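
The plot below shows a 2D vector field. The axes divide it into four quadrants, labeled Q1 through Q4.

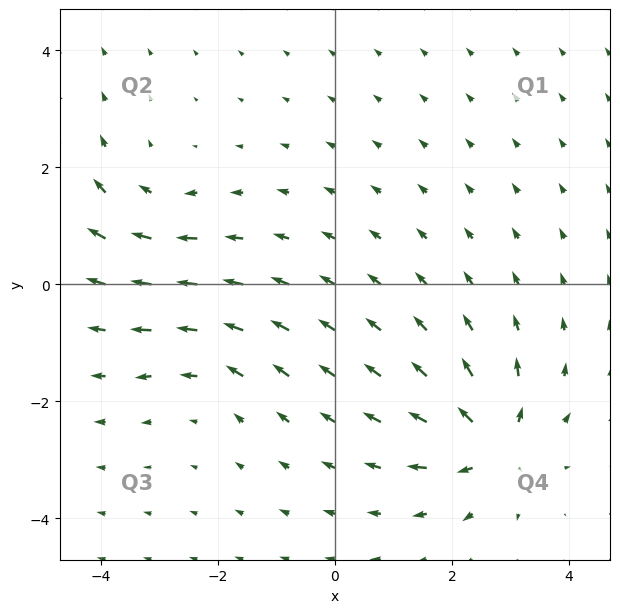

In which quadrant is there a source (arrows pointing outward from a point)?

Q4

The source sits at approximately (2.7, -2.7), which lies in quadrant Q4. The divergence there is about +6, positive as expected for a source.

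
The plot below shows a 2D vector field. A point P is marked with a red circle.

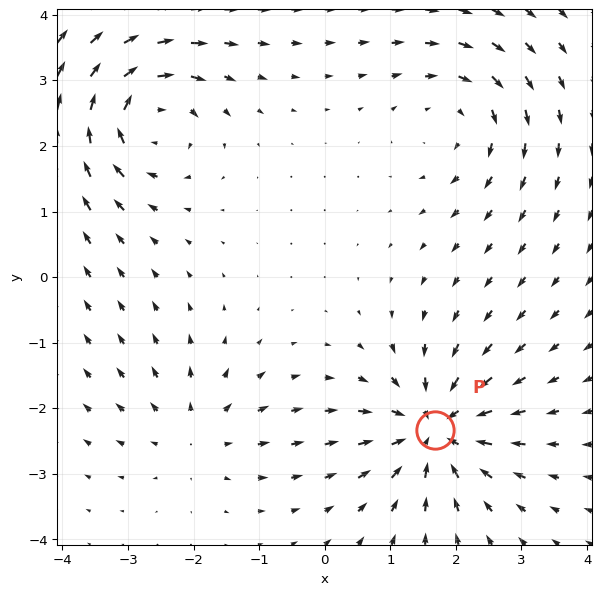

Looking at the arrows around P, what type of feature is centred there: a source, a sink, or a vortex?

sink

At P (1.7, -2.3) the arrows converge inward. Divergence about -7, curl ≈0 — negative divergence with near-zero curl is a sink.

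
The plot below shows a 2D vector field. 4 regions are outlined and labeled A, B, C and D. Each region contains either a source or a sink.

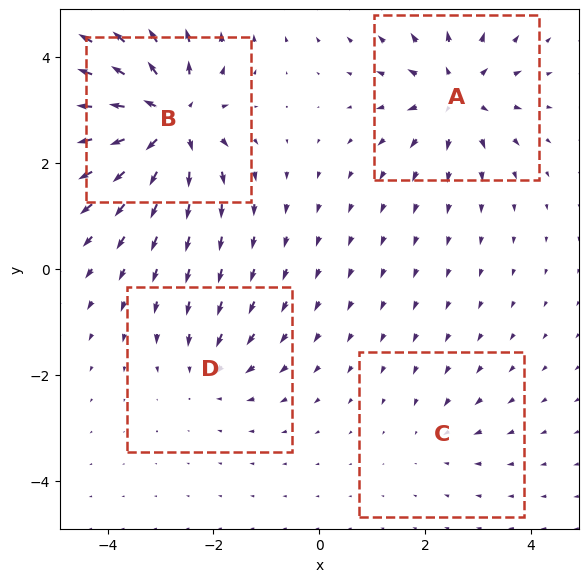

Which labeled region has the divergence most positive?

Divergence at each region's feature centre — A: about +6, B: about +9, C: about -2, D: about -4. Region B is most positive.

B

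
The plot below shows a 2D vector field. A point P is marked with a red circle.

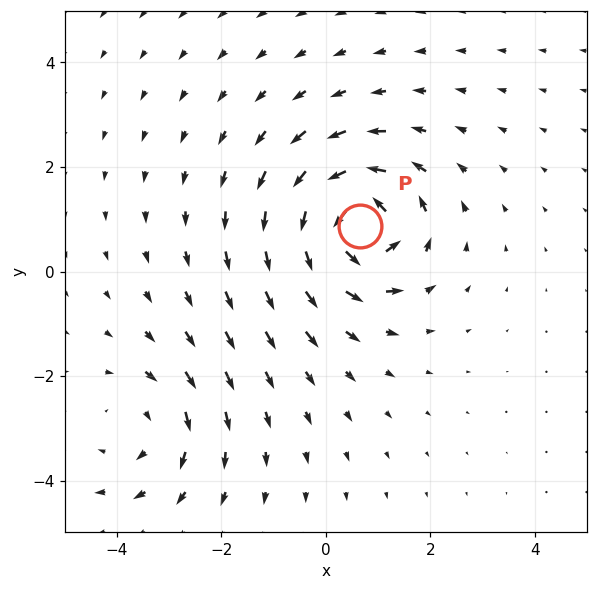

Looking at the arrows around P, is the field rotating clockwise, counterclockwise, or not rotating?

counterclockwise

Near P at (0.7, 0.9) the arrows circulate counterclockwise. The curl (z-component) there is about +7; positive curl means counterclockwise rotation.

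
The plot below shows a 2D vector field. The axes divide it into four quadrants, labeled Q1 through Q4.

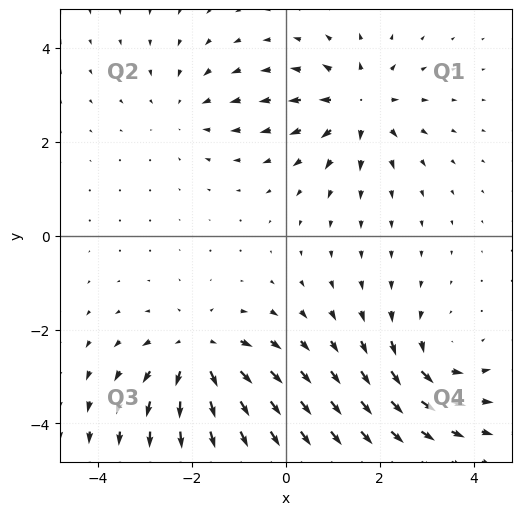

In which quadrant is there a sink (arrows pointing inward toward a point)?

The sink sits at approximately (-2.1, 2.7), which lies in quadrant Q2. The divergence there is about -2, negative as expected for a sink.

Q2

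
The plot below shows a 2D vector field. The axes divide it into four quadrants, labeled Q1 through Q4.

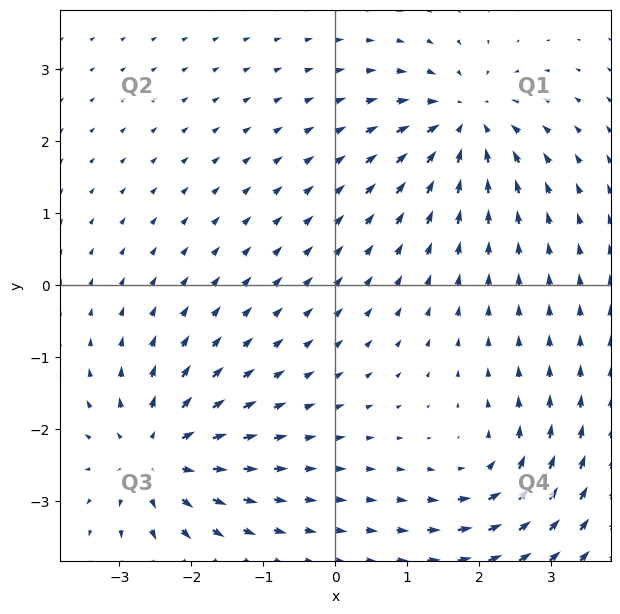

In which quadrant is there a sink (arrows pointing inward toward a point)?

Q1

The sink sits at approximately (1.8, 2.3), which lies in quadrant Q1. The divergence there is about -6, negative as expected for a sink.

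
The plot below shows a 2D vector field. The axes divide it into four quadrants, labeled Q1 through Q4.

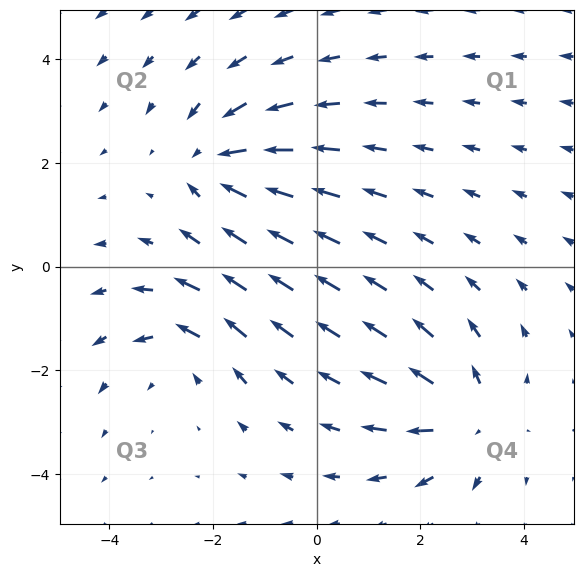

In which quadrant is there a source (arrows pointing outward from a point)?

The source sits at approximately (2.9, -2.9), which lies in quadrant Q4. The divergence there is about +4, positive as expected for a source.

Q4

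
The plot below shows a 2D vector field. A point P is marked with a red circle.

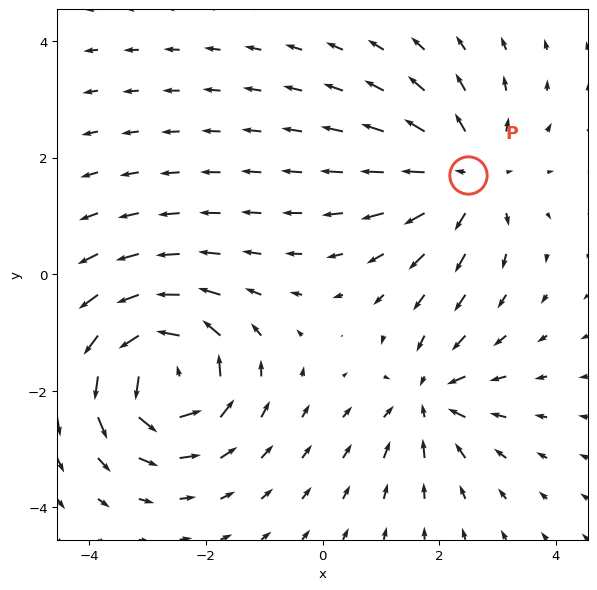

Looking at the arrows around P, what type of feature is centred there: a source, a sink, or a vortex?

At P (2.5, 1.7) the arrows spread outward. Divergence about +4, curl ≈0 — positive divergence with near-zero curl is a source.

source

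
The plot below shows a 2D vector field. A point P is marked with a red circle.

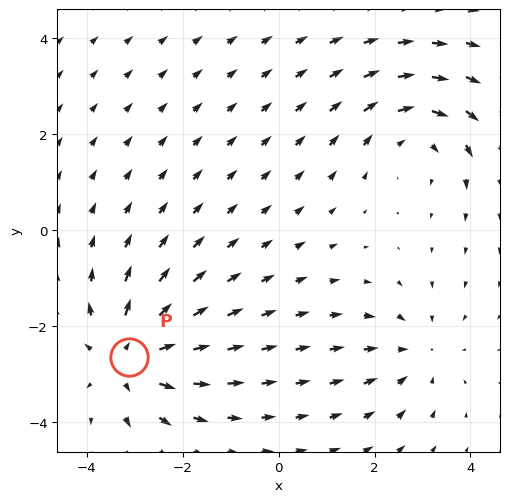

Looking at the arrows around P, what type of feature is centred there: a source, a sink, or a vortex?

At P (-3.1, -2.6) the arrows spread outward. Divergence about +4, curl ≈0 — positive divergence with near-zero curl is a source.

source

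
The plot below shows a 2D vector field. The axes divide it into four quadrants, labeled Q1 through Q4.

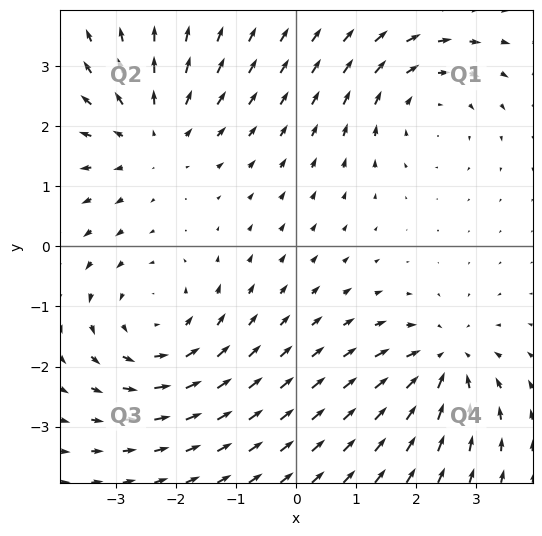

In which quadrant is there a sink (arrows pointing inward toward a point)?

The sink sits at approximately (2.5, -1.9), which lies in quadrant Q4. The divergence there is about -5, negative as expected for a sink.

Q4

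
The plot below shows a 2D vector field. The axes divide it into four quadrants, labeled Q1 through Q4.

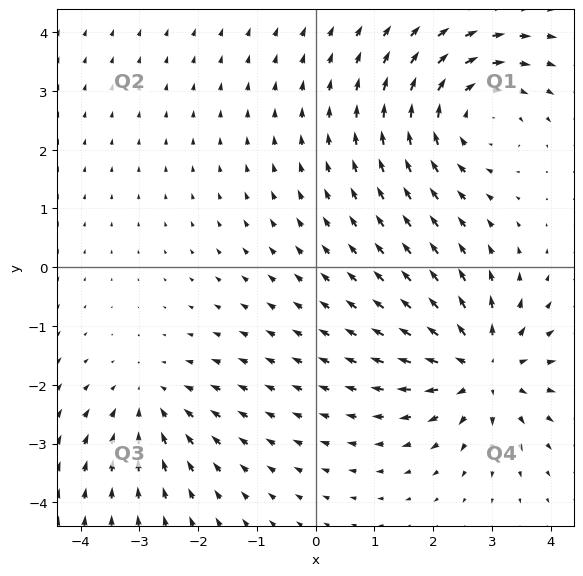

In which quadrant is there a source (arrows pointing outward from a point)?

The source sits at approximately (2.8, -1.7), which lies in quadrant Q4. The divergence there is about +6, positive as expected for a source.

Q4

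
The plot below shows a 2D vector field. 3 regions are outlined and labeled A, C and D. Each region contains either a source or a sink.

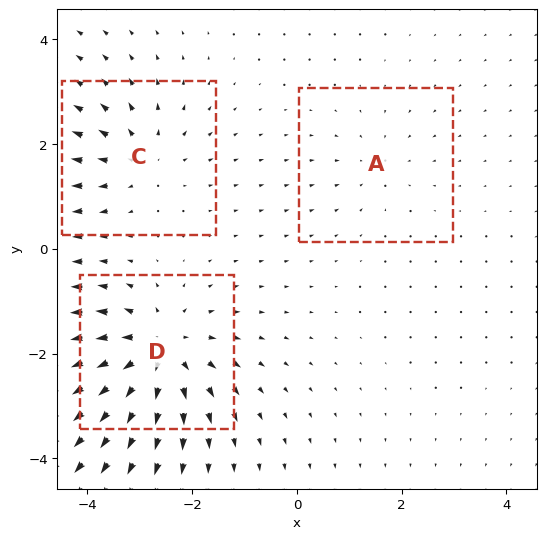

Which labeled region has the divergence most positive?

Divergence at each region's feature centre — A: about -2, C: about +3, D: about +5. Region D is most positive.

D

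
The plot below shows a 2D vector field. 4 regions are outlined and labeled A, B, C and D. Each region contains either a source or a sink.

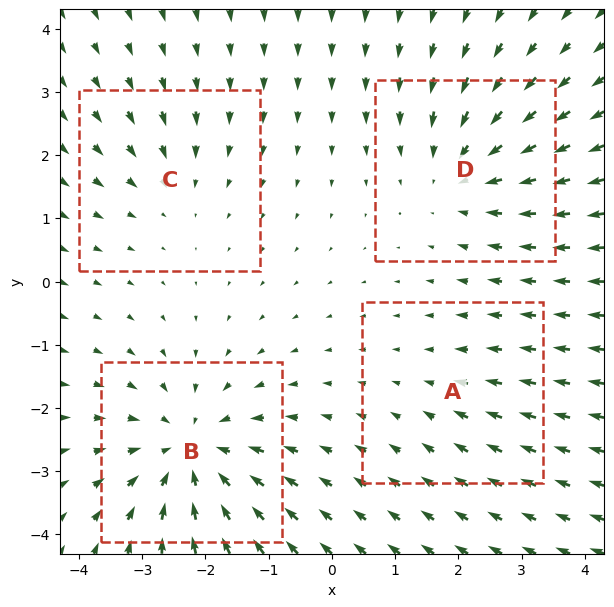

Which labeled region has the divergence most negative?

Divergence at each region's feature centre — A: about -2, B: about -6, C: about -3, D: about -4. Region B is most negative.

B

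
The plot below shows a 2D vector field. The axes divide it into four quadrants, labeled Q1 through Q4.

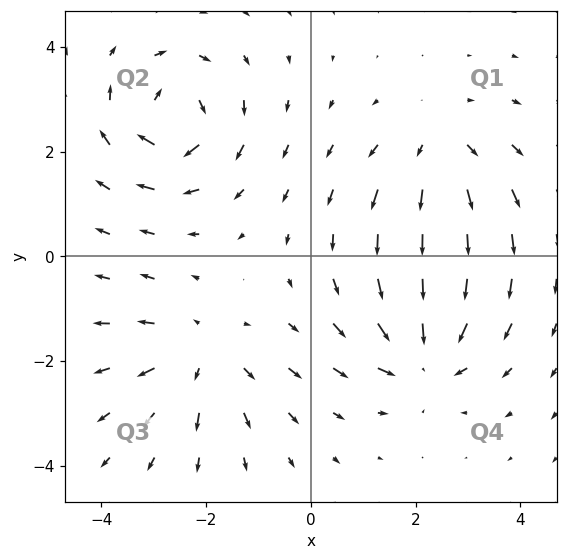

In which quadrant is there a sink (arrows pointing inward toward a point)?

The sink sits at approximately (2.2, -1.9), which lies in quadrant Q4. The divergence there is about -6, negative as expected for a sink.

Q4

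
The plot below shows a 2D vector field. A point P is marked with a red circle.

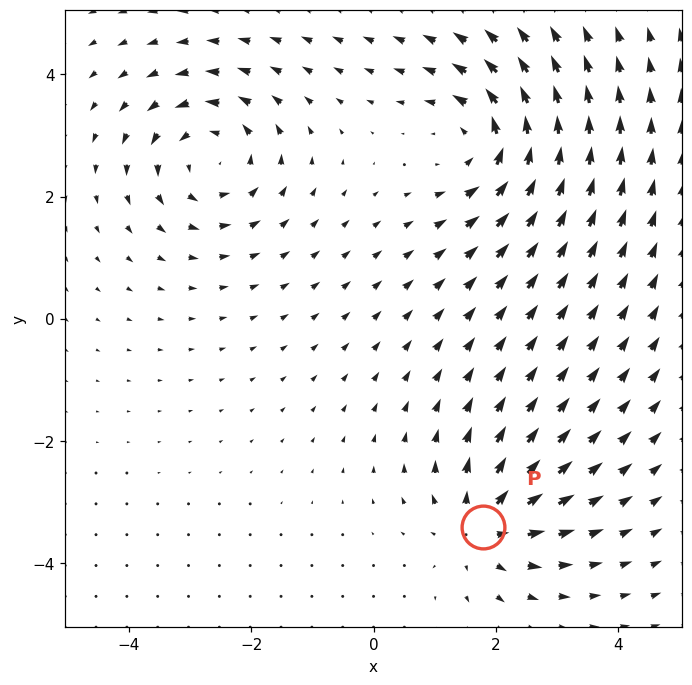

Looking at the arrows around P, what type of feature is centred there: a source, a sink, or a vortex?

At P (1.8, -3.4) the arrows spread outward. Divergence about +4, curl ≈0 — positive divergence with near-zero curl is a source.

source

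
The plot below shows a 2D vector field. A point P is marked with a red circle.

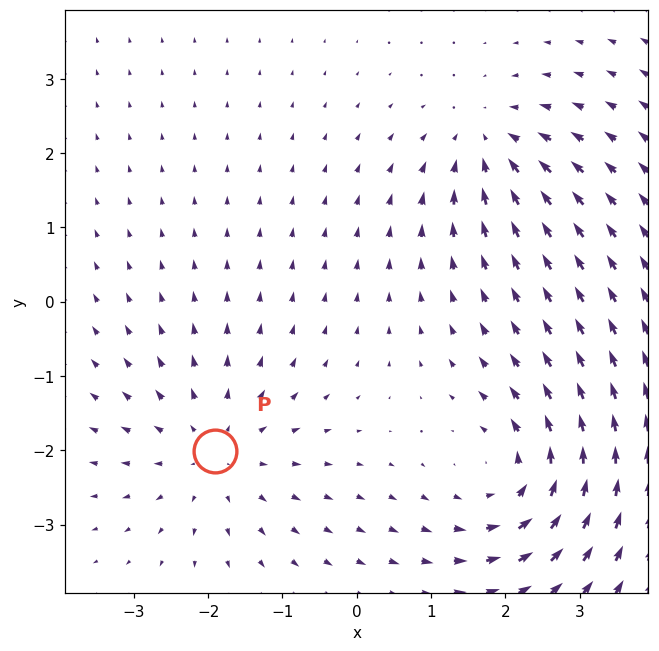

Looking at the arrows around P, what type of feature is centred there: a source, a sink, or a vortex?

At P (-1.9, -2.0) the arrows spread outward. Divergence about +4, curl ≈0 — positive divergence with near-zero curl is a source.

source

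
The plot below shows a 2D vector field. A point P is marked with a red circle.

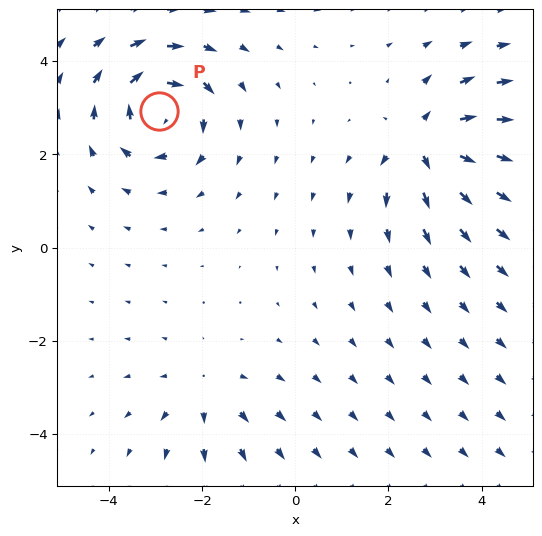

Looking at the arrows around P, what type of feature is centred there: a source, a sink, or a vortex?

vortex

At P (-2.9, 2.9) the arrows circulate clockwise. Divergence ≈0, curl about -6 — near-zero divergence with nonzero curl is a vortex.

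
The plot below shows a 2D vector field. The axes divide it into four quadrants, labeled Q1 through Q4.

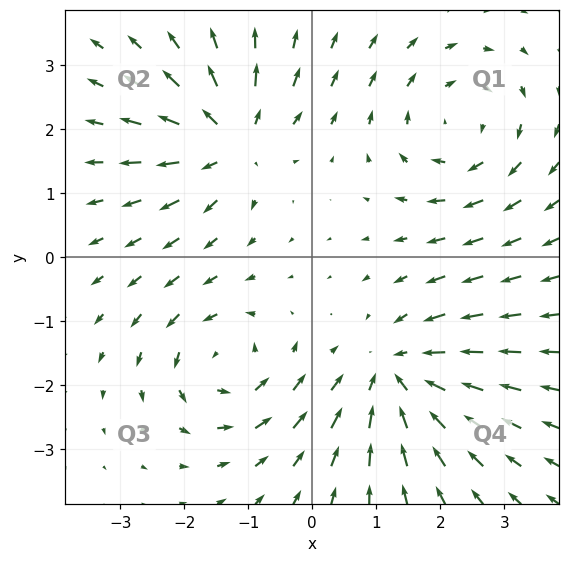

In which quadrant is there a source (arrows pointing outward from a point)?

Q2

The source sits at approximately (-1.3, 1.8), which lies in quadrant Q2. The divergence there is about +5, positive as expected for a source.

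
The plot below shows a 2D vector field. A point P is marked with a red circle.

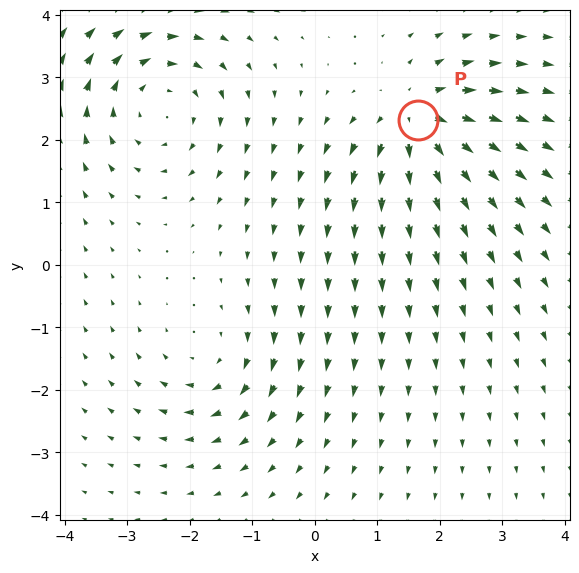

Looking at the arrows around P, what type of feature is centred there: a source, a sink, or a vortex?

At P (1.6, 2.3) the arrows spread outward. Divergence about +5, curl ≈0 — positive divergence with near-zero curl is a source.

source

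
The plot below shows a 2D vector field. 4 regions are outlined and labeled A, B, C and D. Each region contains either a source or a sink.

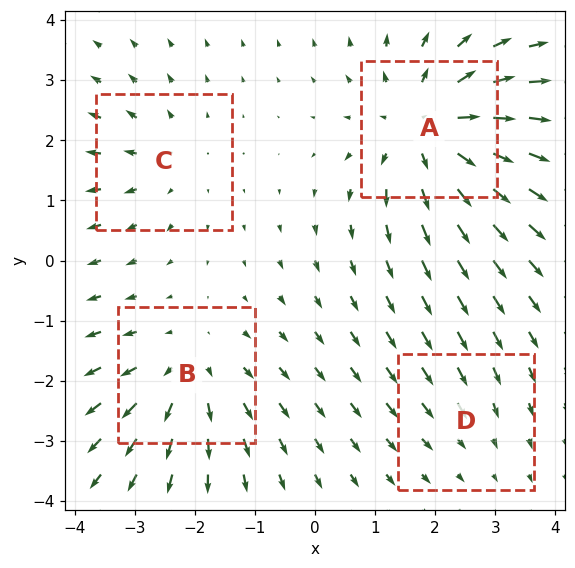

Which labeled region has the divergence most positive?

Divergence at each region's feature centre — A: about +6, B: about +4, C: about +3, D: about -2. Region A is most positive.

A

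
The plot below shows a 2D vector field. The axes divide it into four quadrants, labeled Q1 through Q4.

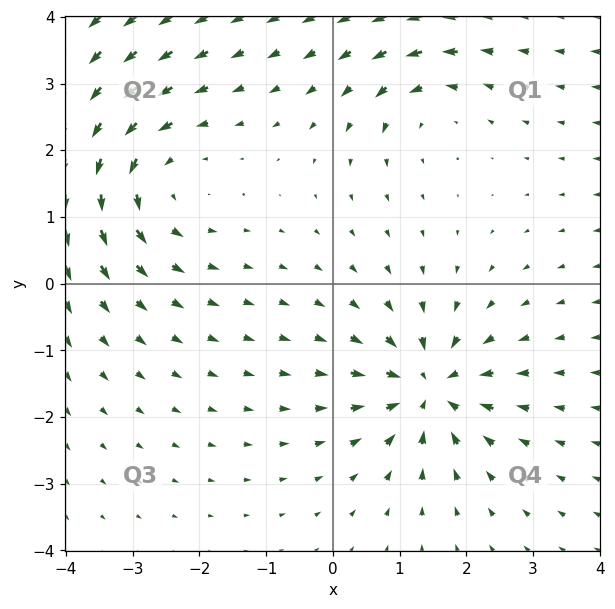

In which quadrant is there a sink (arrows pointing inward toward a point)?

Q4

The sink sits at approximately (1.5, -1.6), which lies in quadrant Q4. The divergence there is about -6, negative as expected for a sink.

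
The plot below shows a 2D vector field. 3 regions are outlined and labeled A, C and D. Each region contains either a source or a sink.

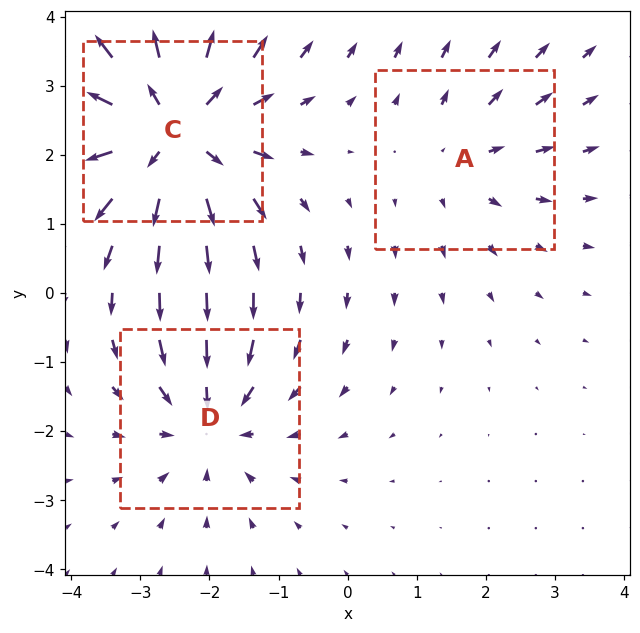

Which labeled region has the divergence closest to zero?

Divergence at each region's feature centre — A: about +2, C: about +5, D: about -3. Region A is closest to zero.

A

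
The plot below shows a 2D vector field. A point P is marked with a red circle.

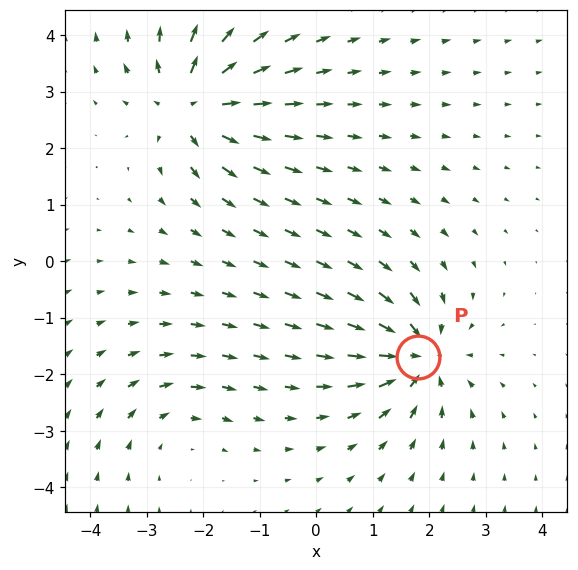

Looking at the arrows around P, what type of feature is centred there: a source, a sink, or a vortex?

sink

At P (1.8, -1.7) the arrows converge inward. Divergence about -7, curl ≈0 — negative divergence with near-zero curl is a sink.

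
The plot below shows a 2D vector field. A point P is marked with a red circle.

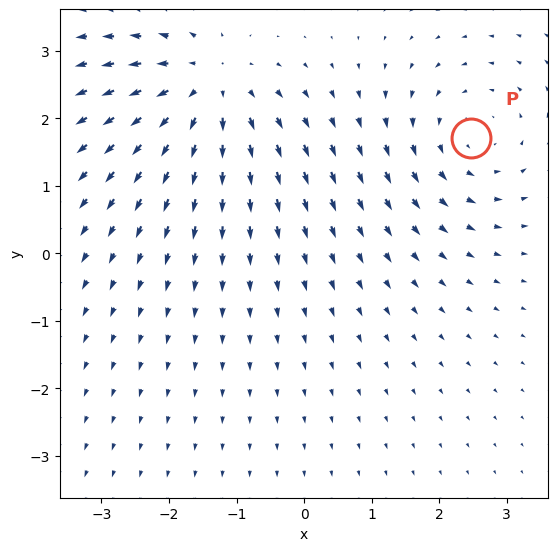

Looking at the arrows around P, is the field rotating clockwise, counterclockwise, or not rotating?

Near P at (2.5, 1.7) the arrows circulate counterclockwise. The curl (z-component) there is about +3; positive curl means counterclockwise rotation.

counterclockwise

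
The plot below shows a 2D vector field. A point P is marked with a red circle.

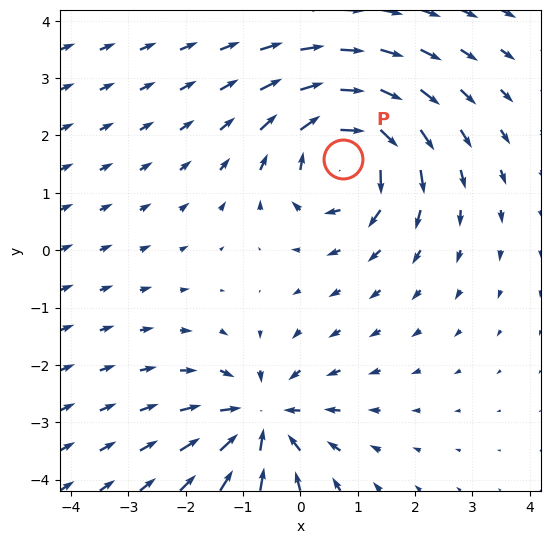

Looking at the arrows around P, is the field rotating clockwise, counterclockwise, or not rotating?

Near P at (0.7, 1.6) the arrows circulate clockwise. The curl (z-component) there is about -5; negative curl means clockwise rotation.

clockwise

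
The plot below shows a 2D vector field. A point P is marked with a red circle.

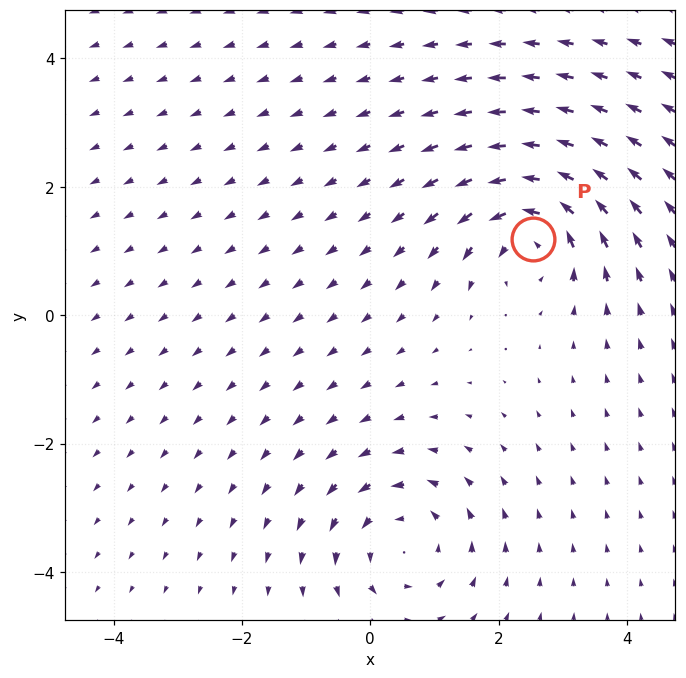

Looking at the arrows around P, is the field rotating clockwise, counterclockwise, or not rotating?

Near P at (2.5, 1.2) the arrows circulate counterclockwise. The curl (z-component) there is about +6; positive curl means counterclockwise rotation.

counterclockwise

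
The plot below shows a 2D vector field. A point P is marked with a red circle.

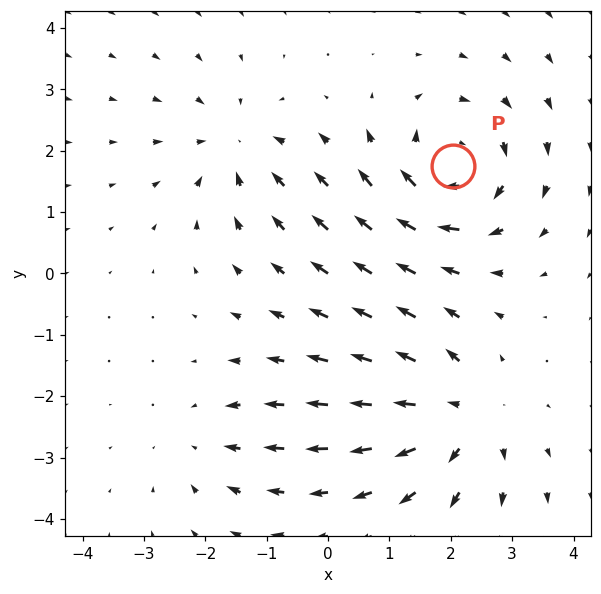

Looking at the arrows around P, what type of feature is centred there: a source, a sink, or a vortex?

vortex

At P (2.0, 1.7) the arrows circulate clockwise. Divergence ≈0, curl about -6 — near-zero divergence with nonzero curl is a vortex.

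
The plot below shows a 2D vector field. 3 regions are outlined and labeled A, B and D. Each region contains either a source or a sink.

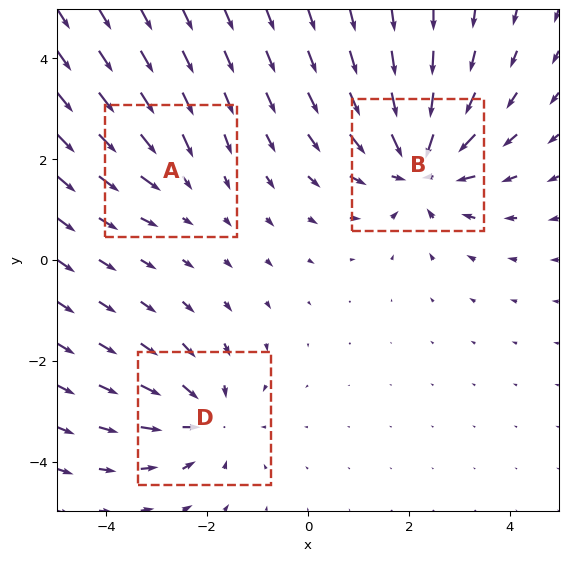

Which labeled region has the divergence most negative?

B

Divergence at each region's feature centre — A: about -2, B: about -4, D: about -3. Region B is most negative.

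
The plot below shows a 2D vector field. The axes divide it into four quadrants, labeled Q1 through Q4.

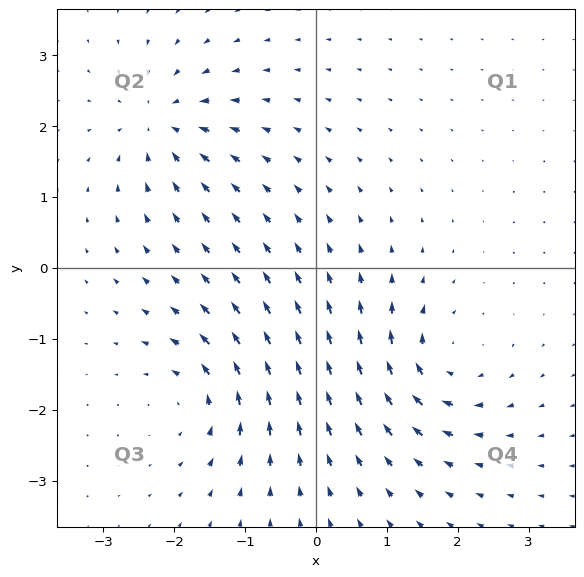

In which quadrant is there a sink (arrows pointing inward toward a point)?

Q2

The sink sits at approximately (-2.2, 2.0), which lies in quadrant Q2. The divergence there is about -6, negative as expected for a sink.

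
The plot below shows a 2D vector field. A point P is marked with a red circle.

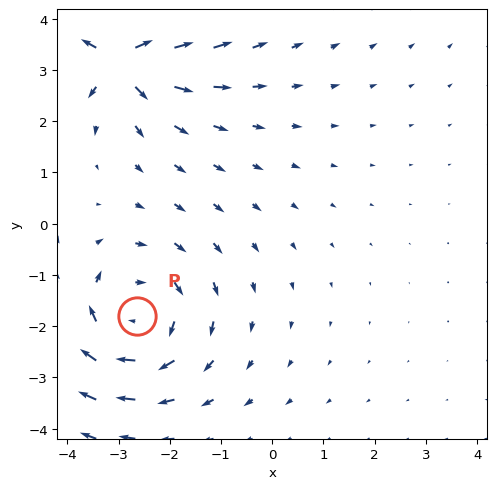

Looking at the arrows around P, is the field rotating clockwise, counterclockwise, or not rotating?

clockwise

Near P at (-2.6, -1.8) the arrows circulate clockwise. The curl (z-component) there is about -3; negative curl means clockwise rotation.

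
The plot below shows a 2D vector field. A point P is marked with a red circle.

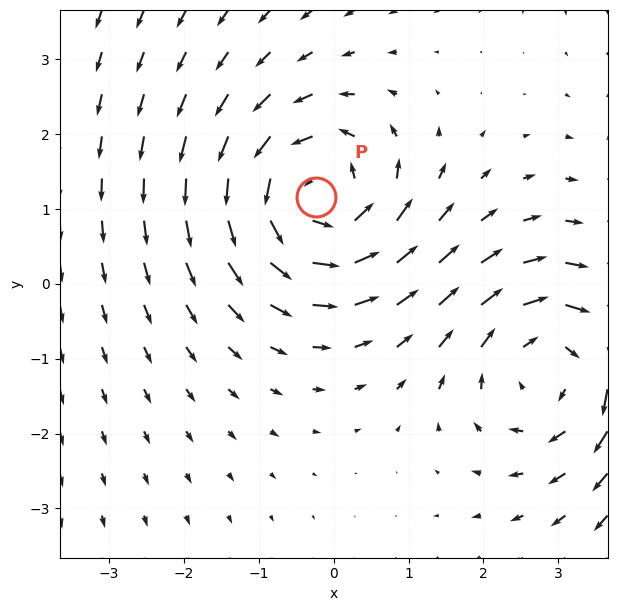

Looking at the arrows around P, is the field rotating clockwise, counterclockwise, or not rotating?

counterclockwise

Near P at (-0.2, 1.2) the arrows circulate counterclockwise. The curl (z-component) there is about +4; positive curl means counterclockwise rotation.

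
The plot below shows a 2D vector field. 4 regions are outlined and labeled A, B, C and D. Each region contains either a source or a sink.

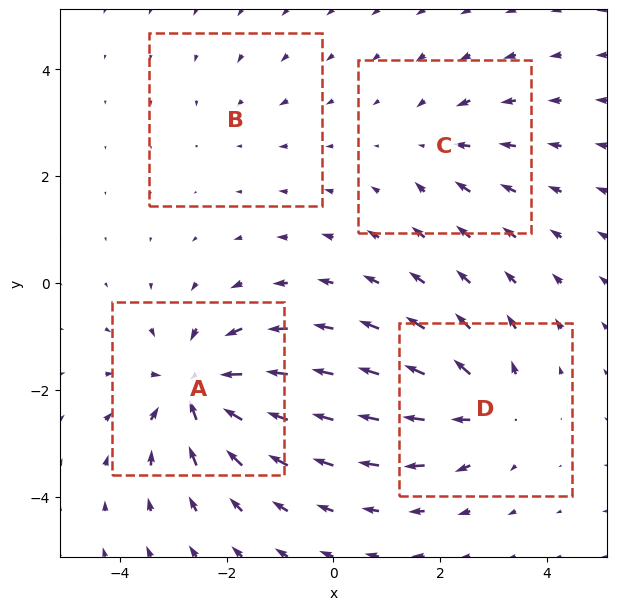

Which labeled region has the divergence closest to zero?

B

Divergence at each region's feature centre — A: about -8, B: about -2, C: about -3, D: about +5. Region B is closest to zero.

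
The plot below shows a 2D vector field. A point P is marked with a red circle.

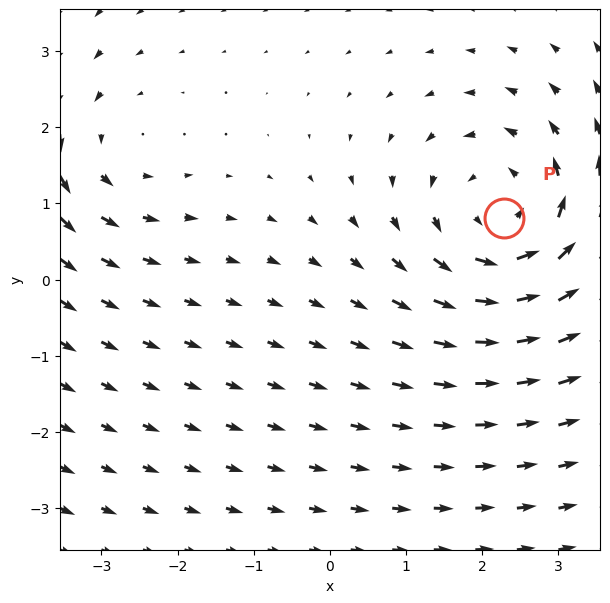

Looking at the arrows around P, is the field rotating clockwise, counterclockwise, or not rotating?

counterclockwise

Near P at (2.3, 0.8) the arrows circulate counterclockwise. The curl (z-component) there is about +4; positive curl means counterclockwise rotation.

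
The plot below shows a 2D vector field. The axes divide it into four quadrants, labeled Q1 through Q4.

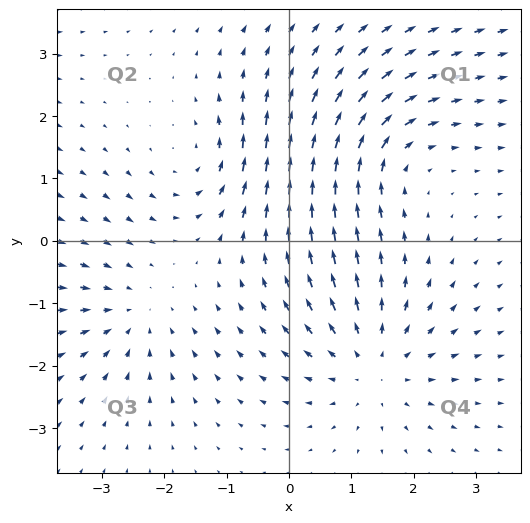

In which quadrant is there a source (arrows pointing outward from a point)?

The source sits at approximately (1.4, -2.0), which lies in quadrant Q4. The divergence there is about +4, positive as expected for a source.

Q4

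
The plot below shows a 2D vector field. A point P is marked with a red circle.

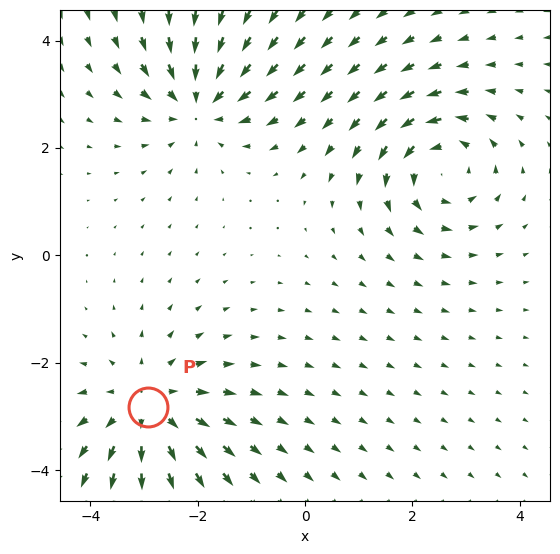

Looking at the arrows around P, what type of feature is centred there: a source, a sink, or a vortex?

source

At P (-2.9, -2.8) the arrows spread outward. Divergence about +3, curl ≈0 — positive divergence with near-zero curl is a source.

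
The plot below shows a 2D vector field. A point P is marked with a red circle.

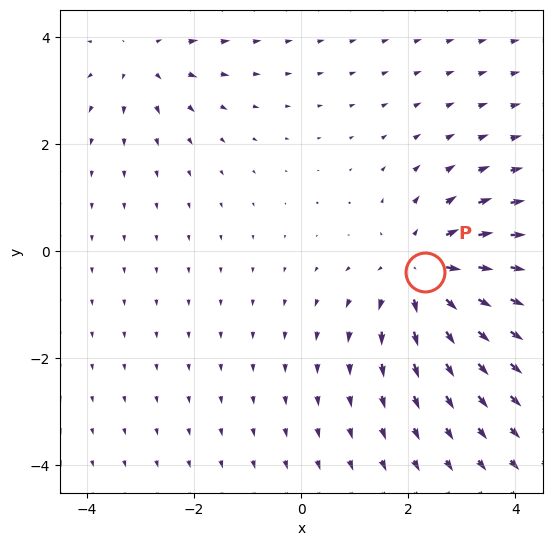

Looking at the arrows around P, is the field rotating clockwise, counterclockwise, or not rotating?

not rotating

Near P at (2.3, -0.4) the arrows show no circulation. The curl there is ≈0.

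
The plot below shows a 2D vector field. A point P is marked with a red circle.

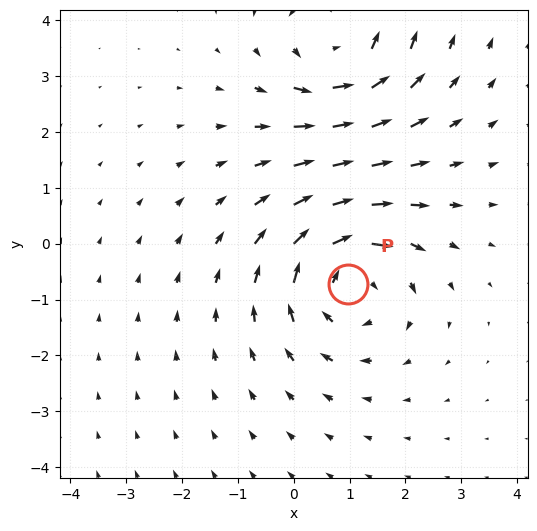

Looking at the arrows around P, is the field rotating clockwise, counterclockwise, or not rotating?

Near P at (1.0, -0.7) the arrows circulate clockwise. The curl (z-component) there is about -4; negative curl means clockwise rotation.

clockwise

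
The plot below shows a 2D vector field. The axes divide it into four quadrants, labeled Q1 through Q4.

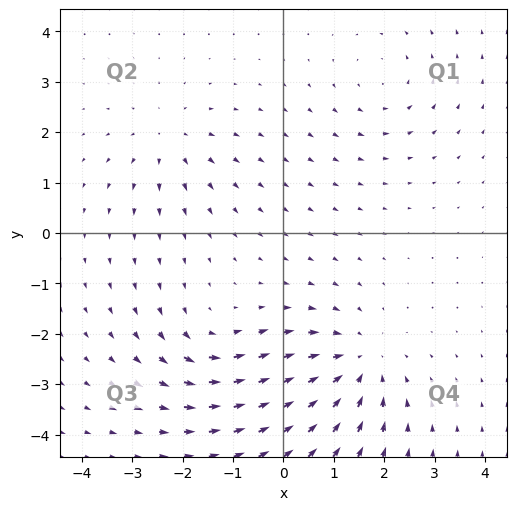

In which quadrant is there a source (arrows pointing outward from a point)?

The source sits at approximately (-2.3, 1.9), which lies in quadrant Q2. The divergence there is about +3, positive as expected for a source.

Q2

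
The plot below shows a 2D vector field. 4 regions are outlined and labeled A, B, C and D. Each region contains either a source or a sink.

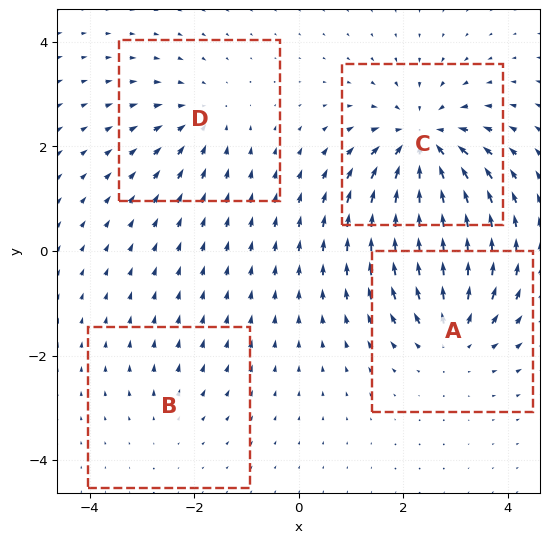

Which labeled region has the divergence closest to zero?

Divergence at each region's feature centre — A: about +5, B: about +2, C: about -7, D: about -4. Region B is closest to zero.

B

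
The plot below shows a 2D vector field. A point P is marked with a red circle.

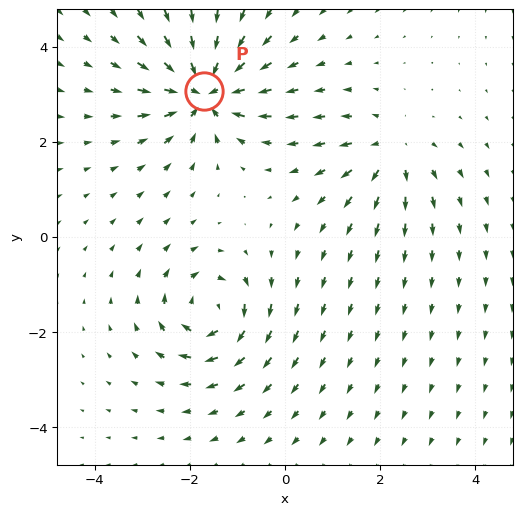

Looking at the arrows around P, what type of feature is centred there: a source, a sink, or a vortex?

sink

At P (-1.7, 3.1) the arrows converge inward. Divergence about -7, curl ≈0 — negative divergence with near-zero curl is a sink.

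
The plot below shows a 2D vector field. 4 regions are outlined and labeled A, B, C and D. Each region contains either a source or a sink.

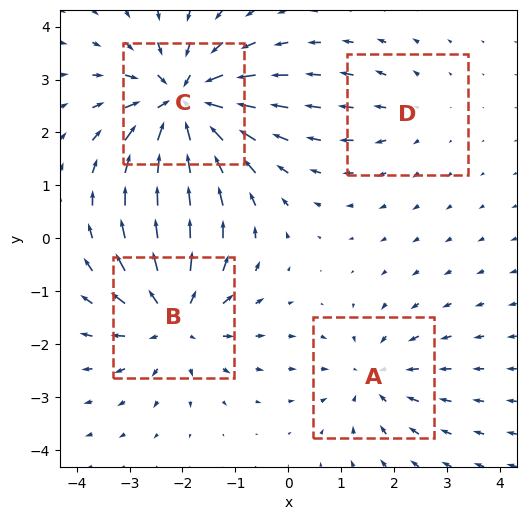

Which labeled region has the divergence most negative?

Divergence at each region's feature centre — A: about -3, B: about +5, C: about -7, D: about +2. Region C is most negative.

C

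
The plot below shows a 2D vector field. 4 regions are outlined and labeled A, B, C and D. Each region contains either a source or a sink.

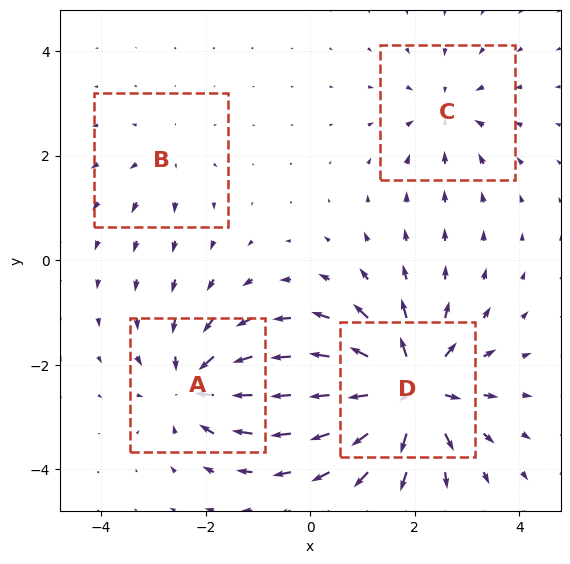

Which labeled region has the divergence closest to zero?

B

Divergence at each region's feature centre — A: about -5, B: about +2, C: about -3, D: about +8. Region B is closest to zero.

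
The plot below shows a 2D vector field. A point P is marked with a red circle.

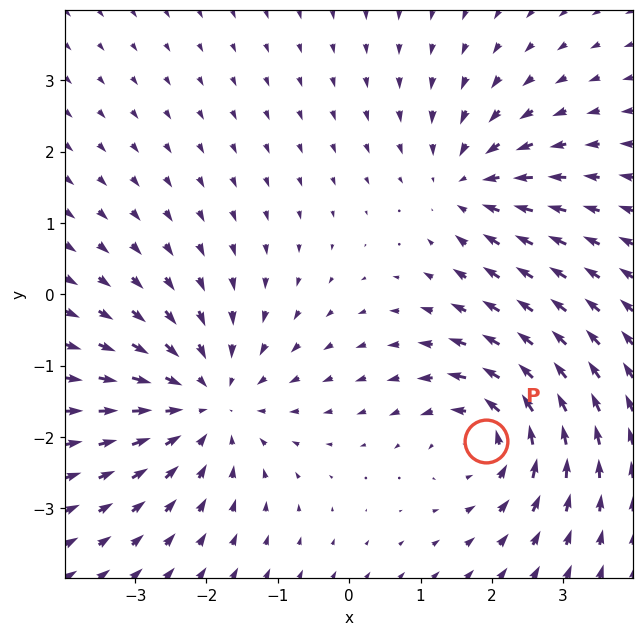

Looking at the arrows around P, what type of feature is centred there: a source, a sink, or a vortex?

vortex

At P (1.9, -2.1) the arrows circulate counterclockwise. Divergence ≈0, curl about +5 — near-zero divergence with nonzero curl is a vortex.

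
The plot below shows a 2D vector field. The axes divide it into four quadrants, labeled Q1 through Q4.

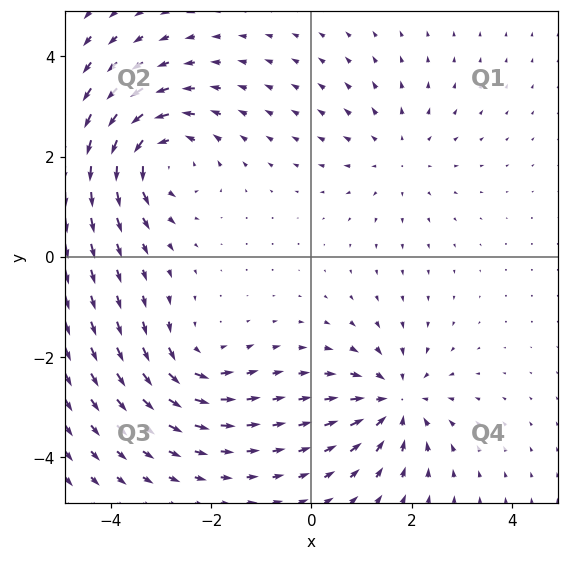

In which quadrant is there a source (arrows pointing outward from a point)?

Q1

The source sits at approximately (1.7, 2.0), which lies in quadrant Q1. The divergence there is about +3, positive as expected for a source.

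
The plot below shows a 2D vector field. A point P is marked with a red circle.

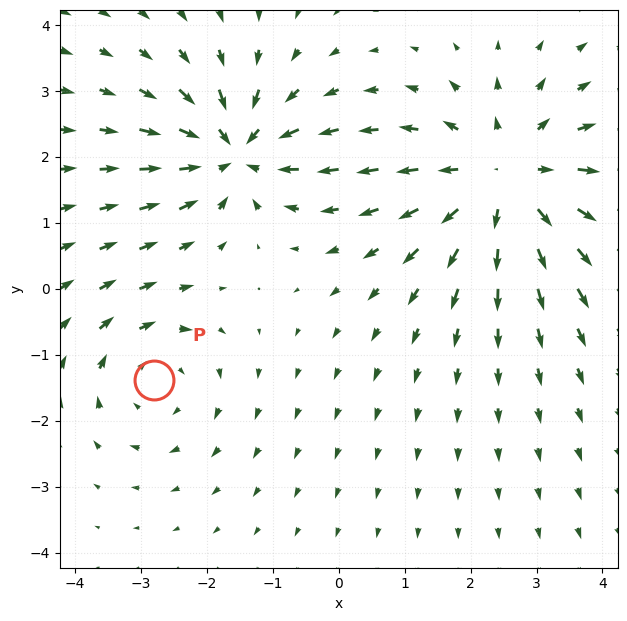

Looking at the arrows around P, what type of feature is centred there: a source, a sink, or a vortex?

At P (-2.8, -1.4) the arrows circulate clockwise. Divergence ≈0, curl about -3 — near-zero divergence with nonzero curl is a vortex.

vortex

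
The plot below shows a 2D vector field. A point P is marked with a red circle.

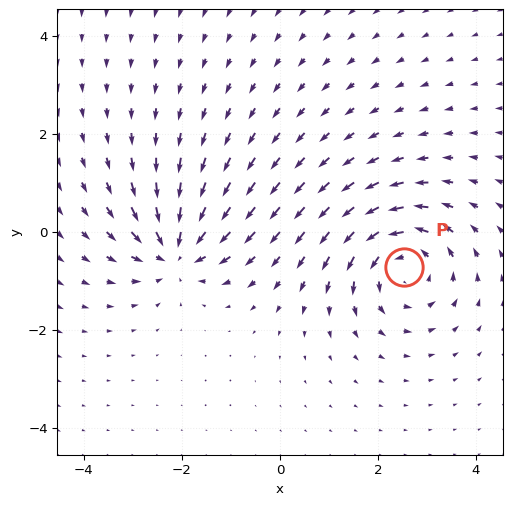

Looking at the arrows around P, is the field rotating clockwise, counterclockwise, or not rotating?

Near P at (2.5, -0.7) the arrows circulate counterclockwise. The curl (z-component) there is about +5; positive curl means counterclockwise rotation.

counterclockwise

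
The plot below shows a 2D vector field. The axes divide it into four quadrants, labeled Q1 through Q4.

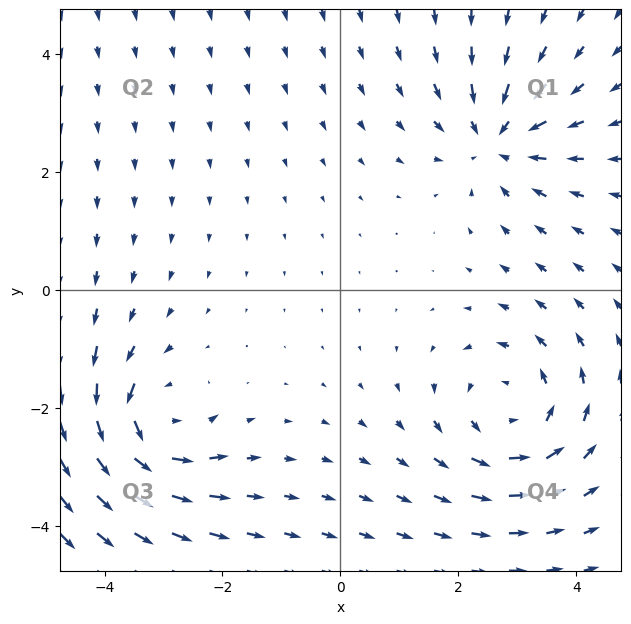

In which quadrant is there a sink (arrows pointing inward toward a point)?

Q1

The sink sits at approximately (2.7, 2.6), which lies in quadrant Q1. The divergence there is about -4, negative as expected for a sink.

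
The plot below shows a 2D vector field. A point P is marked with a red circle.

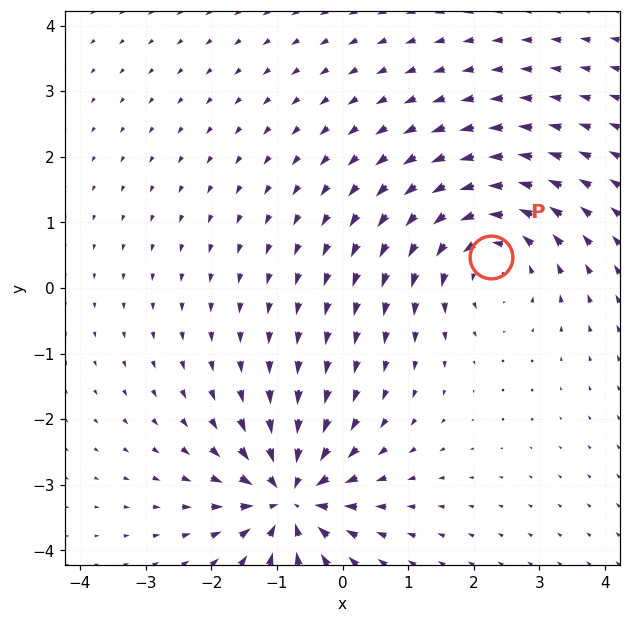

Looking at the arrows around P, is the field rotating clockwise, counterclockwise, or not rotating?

Near P at (2.3, 0.5) the arrows circulate counterclockwise. The curl (z-component) there is about +3; positive curl means counterclockwise rotation.

counterclockwise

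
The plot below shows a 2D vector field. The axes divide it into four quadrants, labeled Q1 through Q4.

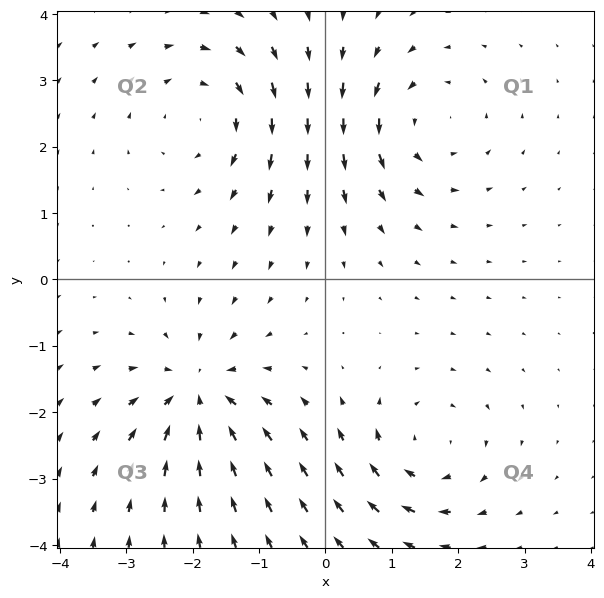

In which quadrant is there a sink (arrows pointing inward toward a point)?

The sink sits at approximately (-1.9, -1.7), which lies in quadrant Q3. The divergence there is about -6, negative as expected for a sink.

Q3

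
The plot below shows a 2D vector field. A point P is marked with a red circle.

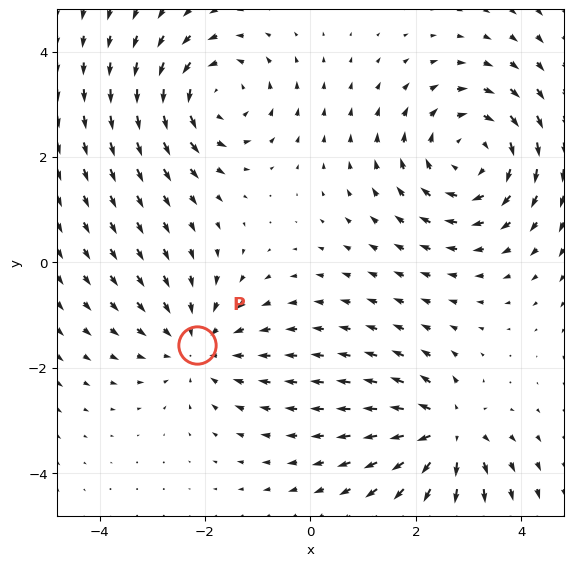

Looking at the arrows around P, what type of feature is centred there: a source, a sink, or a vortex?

sink

At P (-2.1, -1.6) the arrows converge inward. Divergence about -3, curl ≈0 — negative divergence with near-zero curl is a sink.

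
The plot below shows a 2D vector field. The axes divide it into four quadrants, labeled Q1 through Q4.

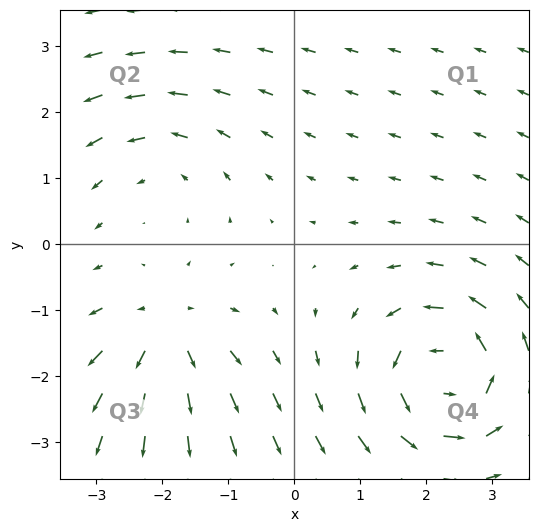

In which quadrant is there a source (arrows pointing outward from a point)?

The source sits at approximately (-1.9, -1.4), which lies in quadrant Q3. The divergence there is about +4, positive as expected for a source.

Q3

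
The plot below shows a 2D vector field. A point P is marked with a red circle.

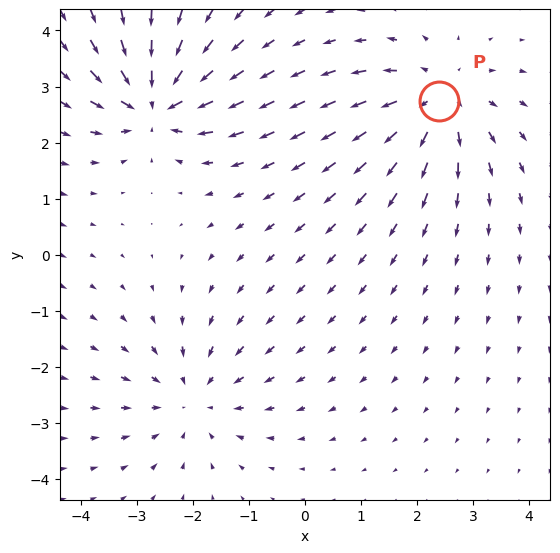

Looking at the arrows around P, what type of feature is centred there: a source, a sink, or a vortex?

At P (2.4, 2.7) the arrows spread outward. Divergence about +4, curl ≈0 — positive divergence with near-zero curl is a source.

source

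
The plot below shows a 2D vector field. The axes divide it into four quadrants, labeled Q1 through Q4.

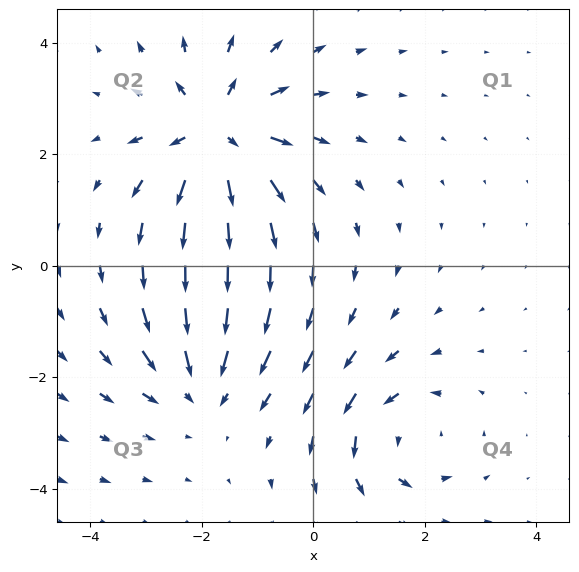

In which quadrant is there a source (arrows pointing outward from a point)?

The source sits at approximately (-1.7, 2.4), which lies in quadrant Q2. The divergence there is about +5, positive as expected for a source.

Q2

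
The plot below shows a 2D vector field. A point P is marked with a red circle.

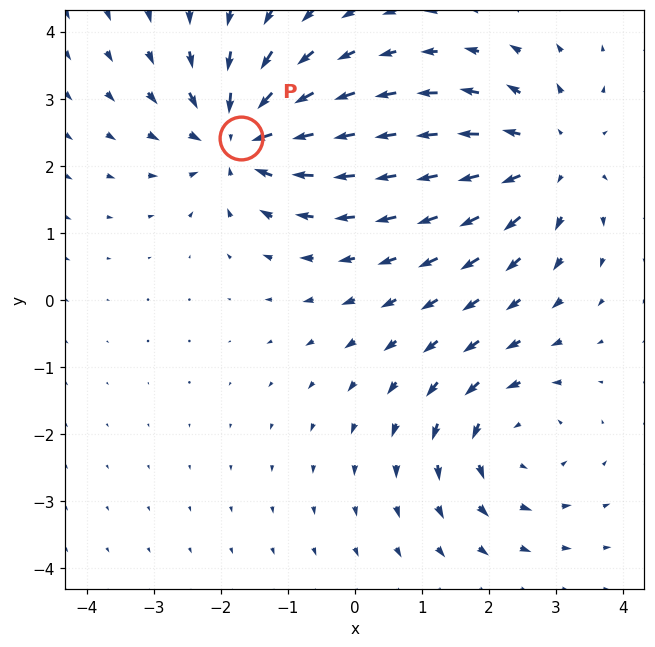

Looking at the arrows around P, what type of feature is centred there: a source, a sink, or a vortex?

At P (-1.7, 2.4) the arrows converge inward. Divergence about -6, curl ≈0 — negative divergence with near-zero curl is a sink.

sink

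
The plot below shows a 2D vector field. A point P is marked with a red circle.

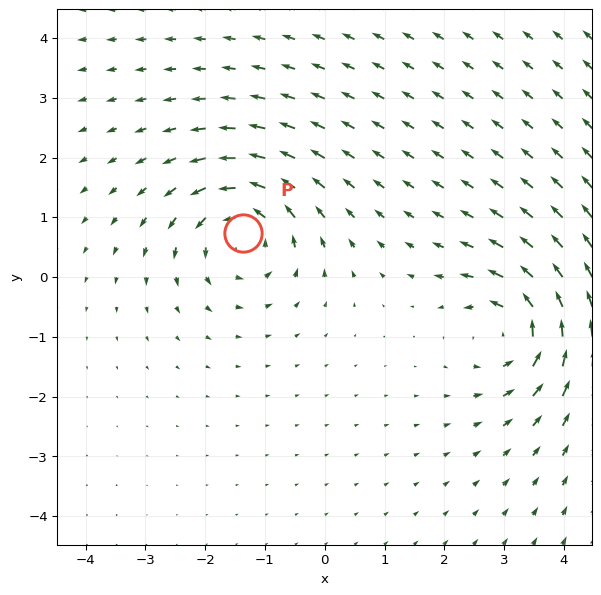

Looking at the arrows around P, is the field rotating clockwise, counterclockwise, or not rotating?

counterclockwise

Near P at (-1.4, 0.7) the arrows circulate counterclockwise. The curl (z-component) there is about +5; positive curl means counterclockwise rotation.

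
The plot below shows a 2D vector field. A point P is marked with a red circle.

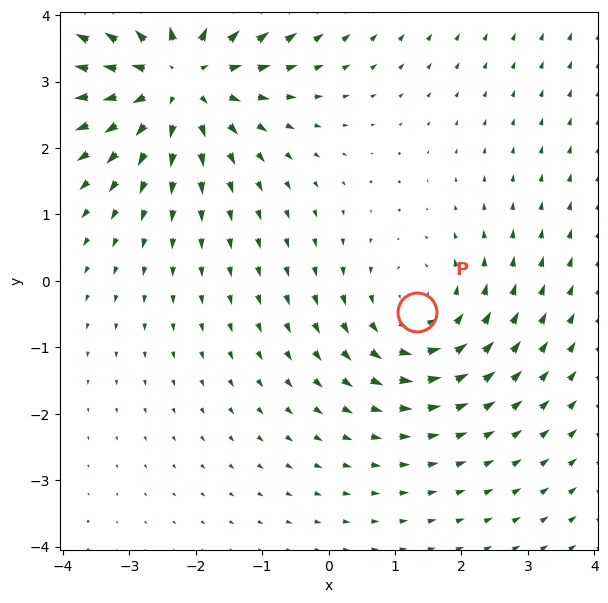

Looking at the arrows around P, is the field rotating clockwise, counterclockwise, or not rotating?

counterclockwise

Near P at (1.3, -0.5) the arrows circulate counterclockwise. The curl (z-component) there is about +2; positive curl means counterclockwise rotation.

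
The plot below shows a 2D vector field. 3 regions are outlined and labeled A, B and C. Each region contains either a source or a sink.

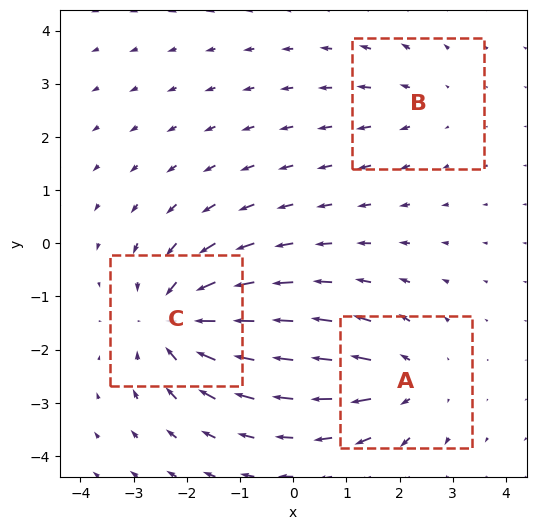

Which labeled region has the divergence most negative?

Divergence at each region's feature centre — A: about +3, B: about +2, C: about -5. Region C is most negative.

C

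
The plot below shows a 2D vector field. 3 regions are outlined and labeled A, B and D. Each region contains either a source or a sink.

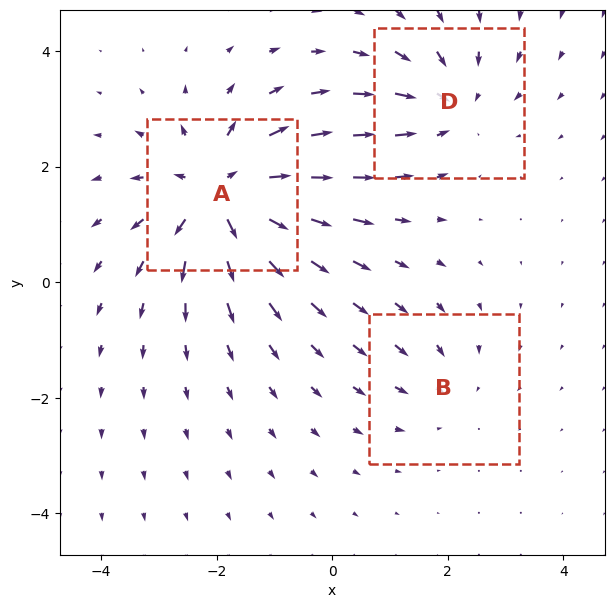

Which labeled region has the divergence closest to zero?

Divergence at each region's feature centre — A: about +5, B: about -2, D: about -3. Region B is closest to zero.

B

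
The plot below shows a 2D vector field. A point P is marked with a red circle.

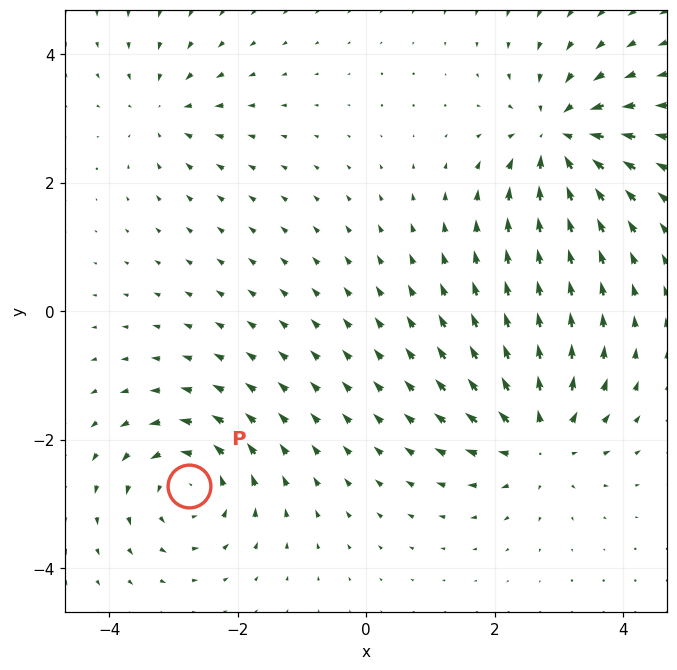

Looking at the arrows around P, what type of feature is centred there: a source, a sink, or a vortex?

vortex

At P (-2.8, -2.7) the arrows circulate counterclockwise. Divergence ≈0, curl about +5 — near-zero divergence with nonzero curl is a vortex.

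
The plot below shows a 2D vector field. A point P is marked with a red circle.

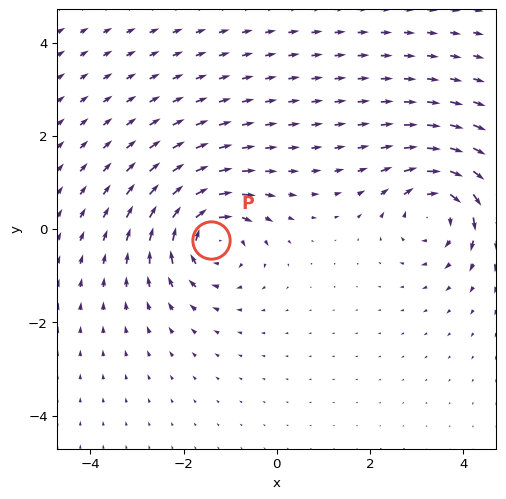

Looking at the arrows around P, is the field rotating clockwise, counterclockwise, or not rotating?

Near P at (-1.4, -0.2) the arrows circulate clockwise. The curl (z-component) there is about -5; negative curl means clockwise rotation.

clockwise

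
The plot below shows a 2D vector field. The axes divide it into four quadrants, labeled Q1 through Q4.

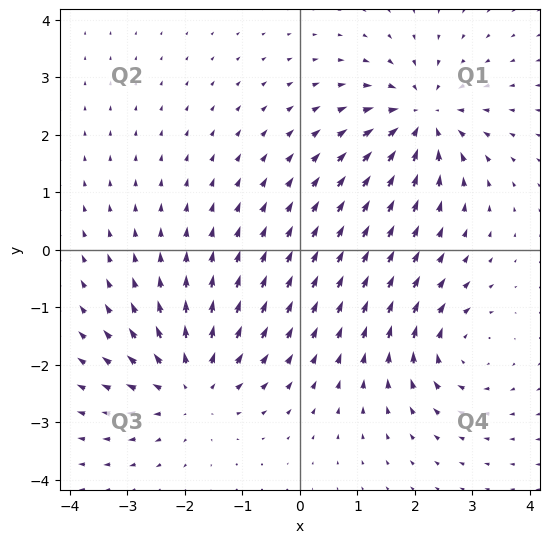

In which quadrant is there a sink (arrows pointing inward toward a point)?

Q1

The sink sits at approximately (2.1, 2.3), which lies in quadrant Q1. The divergence there is about -6, negative as expected for a sink.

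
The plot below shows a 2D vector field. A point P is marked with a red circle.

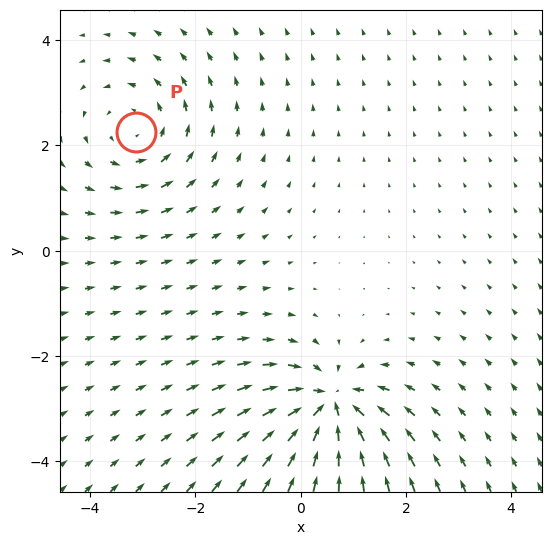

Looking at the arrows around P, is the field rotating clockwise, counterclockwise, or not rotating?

counterclockwise

Near P at (-3.1, 2.3) the arrows circulate counterclockwise. The curl (z-component) there is about +3; positive curl means counterclockwise rotation.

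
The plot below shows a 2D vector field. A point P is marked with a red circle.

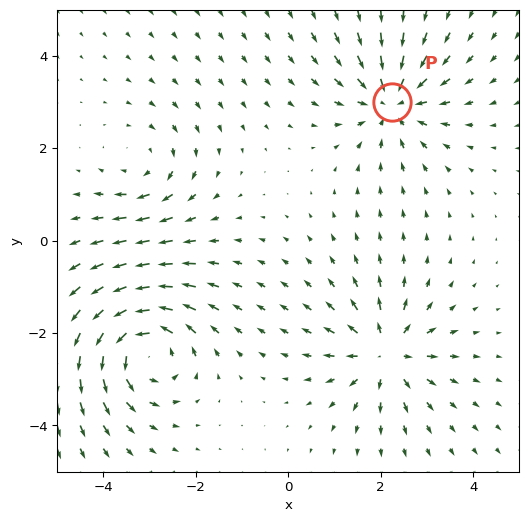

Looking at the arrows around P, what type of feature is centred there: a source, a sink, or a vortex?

sink

At P (2.2, 3.0) the arrows converge inward. Divergence about -4, curl ≈0 — negative divergence with near-zero curl is a sink.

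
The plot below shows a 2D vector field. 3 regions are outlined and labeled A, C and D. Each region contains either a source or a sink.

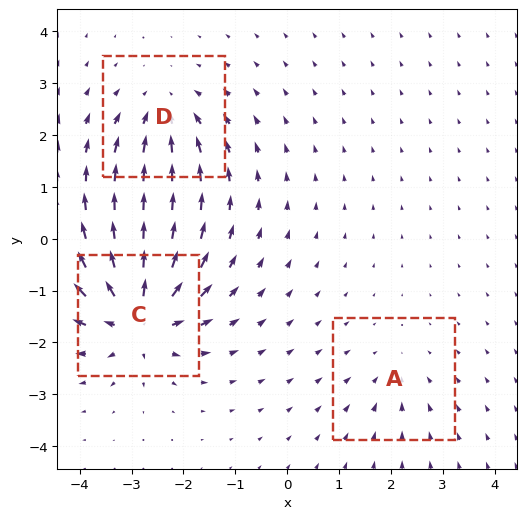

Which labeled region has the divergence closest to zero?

A

Divergence at each region's feature centre — A: about -2, C: about +6, D: about -4. Region A is closest to zero.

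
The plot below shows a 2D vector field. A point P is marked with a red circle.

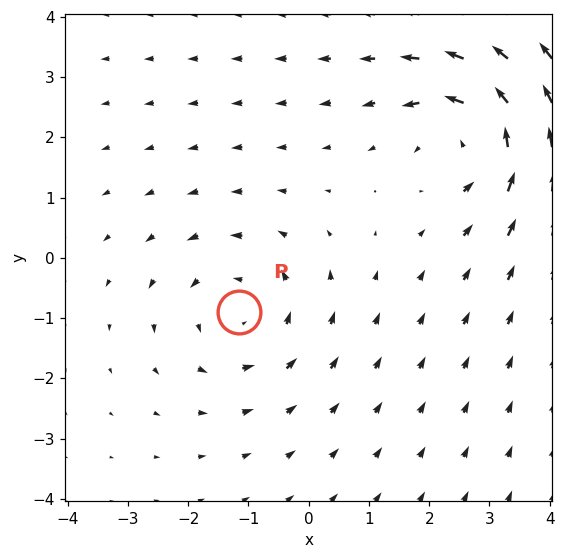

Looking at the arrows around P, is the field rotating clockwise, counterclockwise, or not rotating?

counterclockwise

Near P at (-1.2, -0.9) the arrows circulate counterclockwise. The curl (z-component) there is about +3; positive curl means counterclockwise rotation.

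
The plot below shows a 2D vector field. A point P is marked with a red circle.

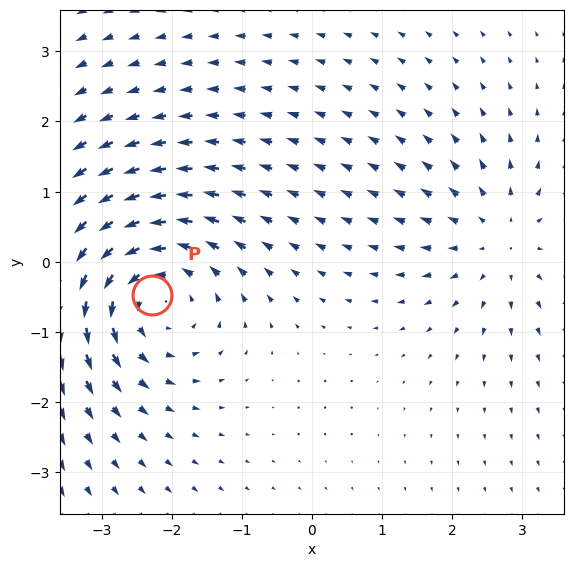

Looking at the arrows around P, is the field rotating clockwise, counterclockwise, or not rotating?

counterclockwise

Near P at (-2.3, -0.5) the arrows circulate counterclockwise. The curl (z-component) there is about +4; positive curl means counterclockwise rotation.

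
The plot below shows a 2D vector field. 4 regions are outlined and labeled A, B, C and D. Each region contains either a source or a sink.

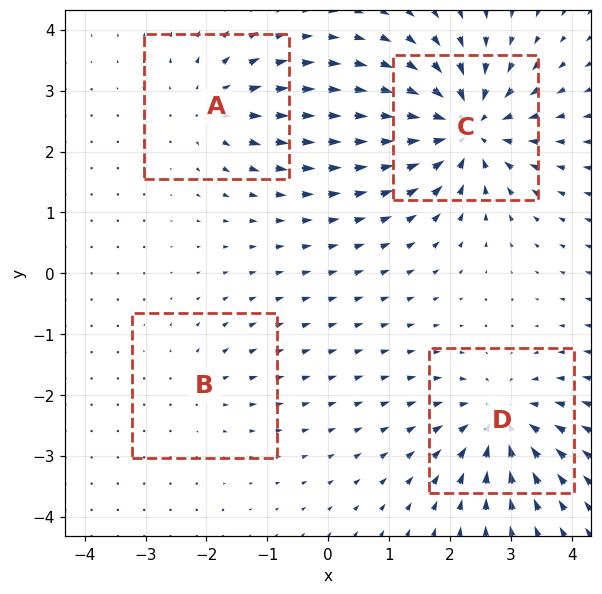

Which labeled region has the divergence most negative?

Divergence at each region's feature centre — A: about +4, B: about +2, C: about -8, D: about -6. Region C is most negative.

C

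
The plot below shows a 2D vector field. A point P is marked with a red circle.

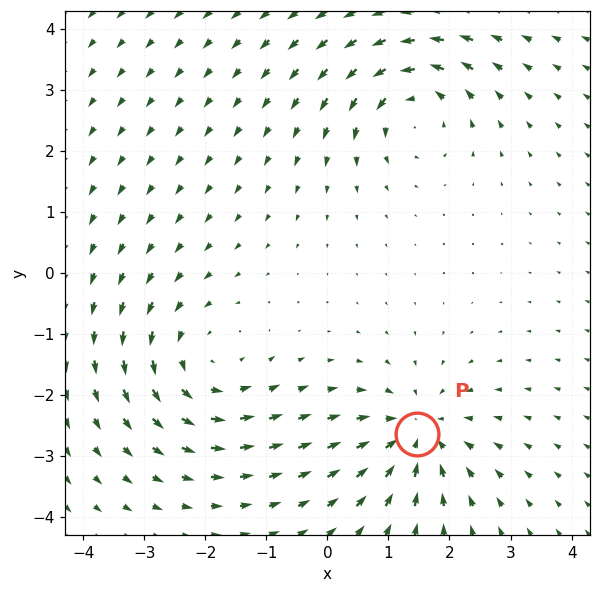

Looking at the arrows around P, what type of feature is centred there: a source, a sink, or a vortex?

At P (1.5, -2.6) the arrows converge inward. Divergence about -4, curl ≈0 — negative divergence with near-zero curl is a sink.

sink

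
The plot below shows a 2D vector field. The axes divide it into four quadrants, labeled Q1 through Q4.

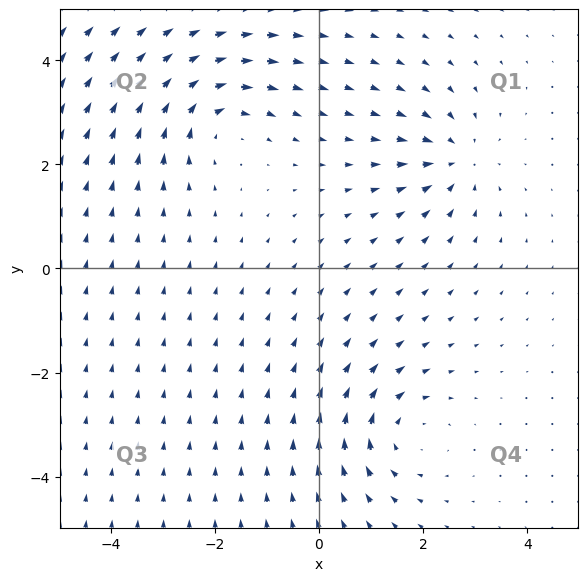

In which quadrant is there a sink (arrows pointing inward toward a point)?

The sink sits at approximately (2.6, 2.1), which lies in quadrant Q1. The divergence there is about -4, negative as expected for a sink.

Q1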